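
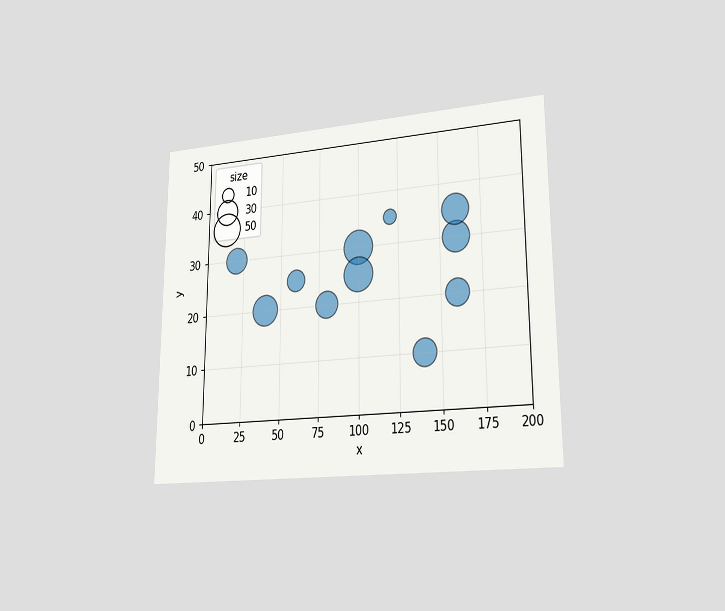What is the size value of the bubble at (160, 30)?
40

The chart is viewed slightly from the right. Matching the bubble at (160, 30) against the size legend gives 40.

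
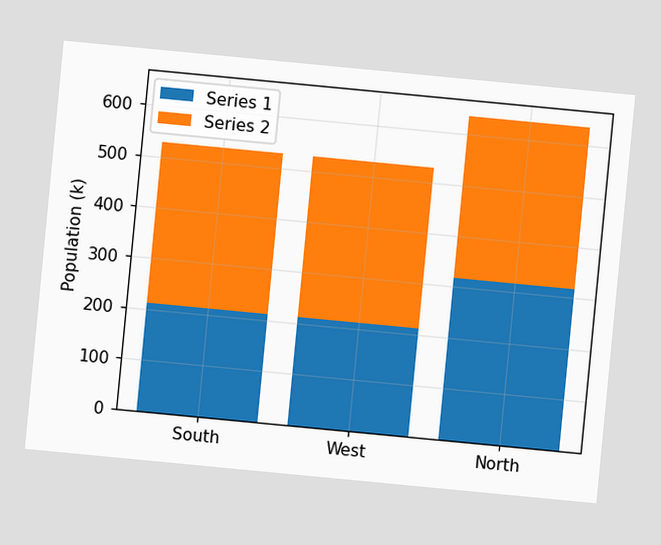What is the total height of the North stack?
The chart is tilted about 5° clockwise. The North stack's top reaches 636k on the y-axis.

636k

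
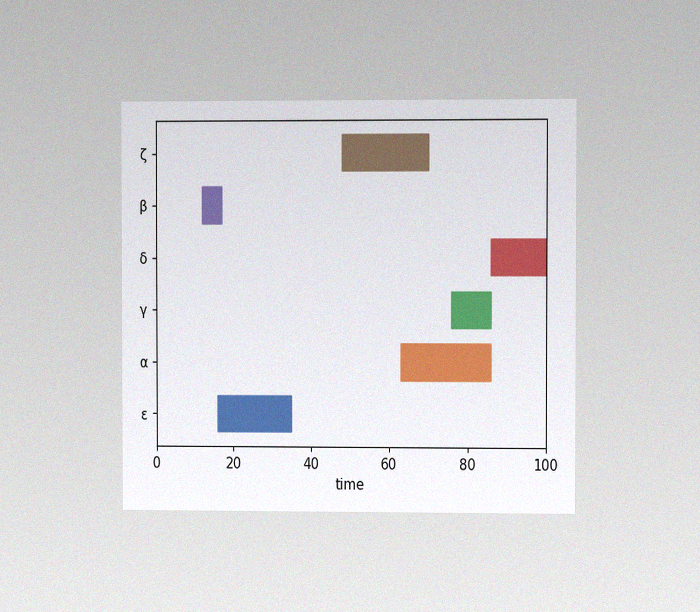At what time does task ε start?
The chart is viewed at a slight angle, with some photo noise. The ε bar begins at t=16.

16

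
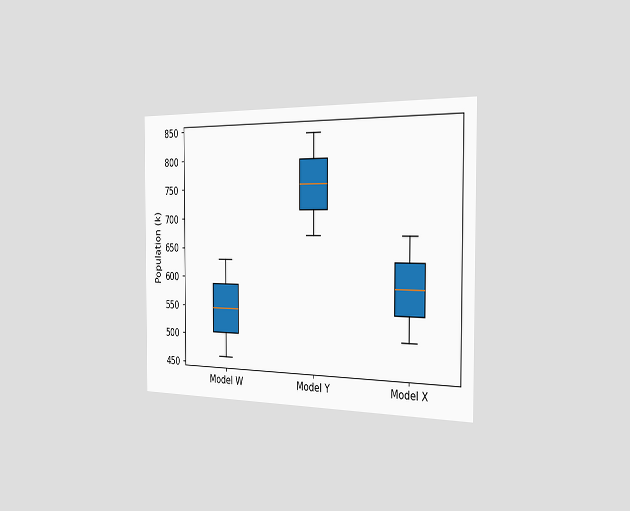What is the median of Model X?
588k

The chart is viewed slightly from the right. The median line in the Model X box sits at 588k.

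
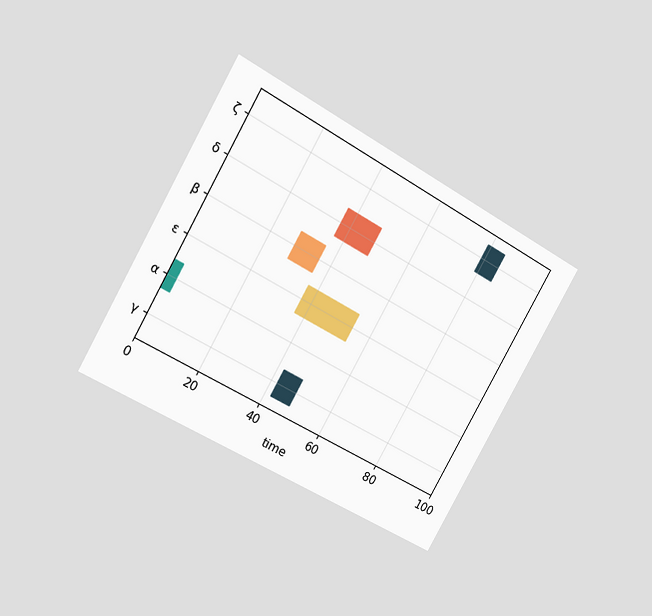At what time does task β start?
28

The chart is tilted about 29° clockwise and viewed at a slight angle. The β bar begins at t=28.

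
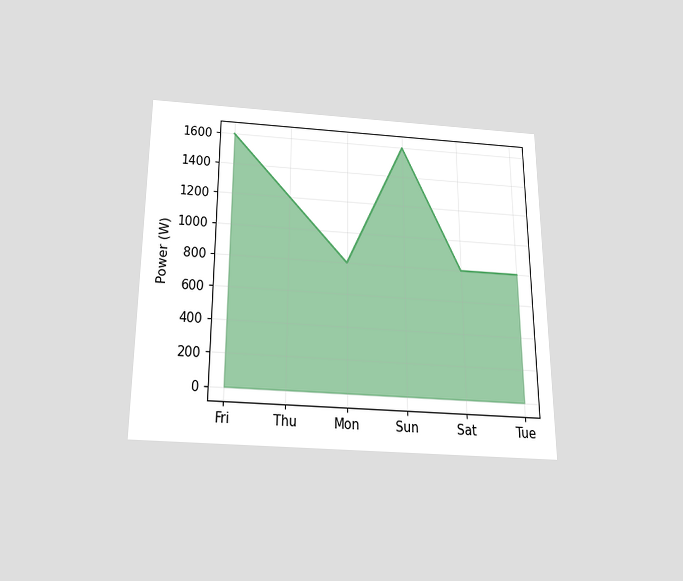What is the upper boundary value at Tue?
The chart is viewed slightly from below. At Tue the upper boundary is at 800W.

800W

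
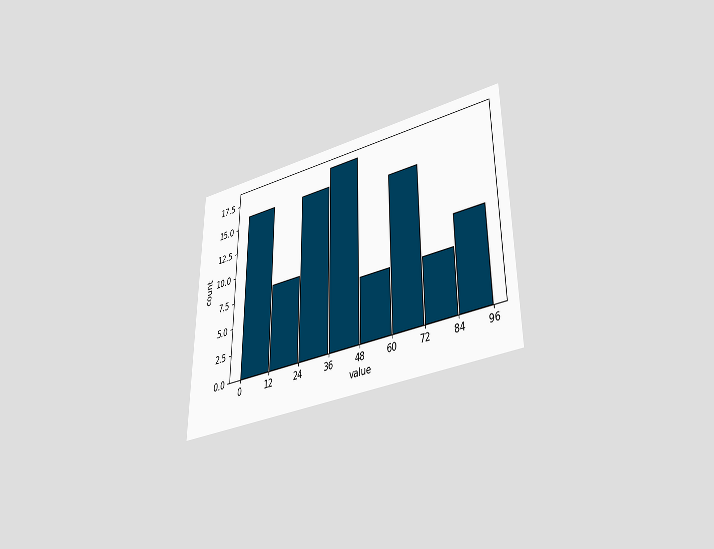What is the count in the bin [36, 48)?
18

The chart is viewed slightly from below. The [36, 48) bin has height 18.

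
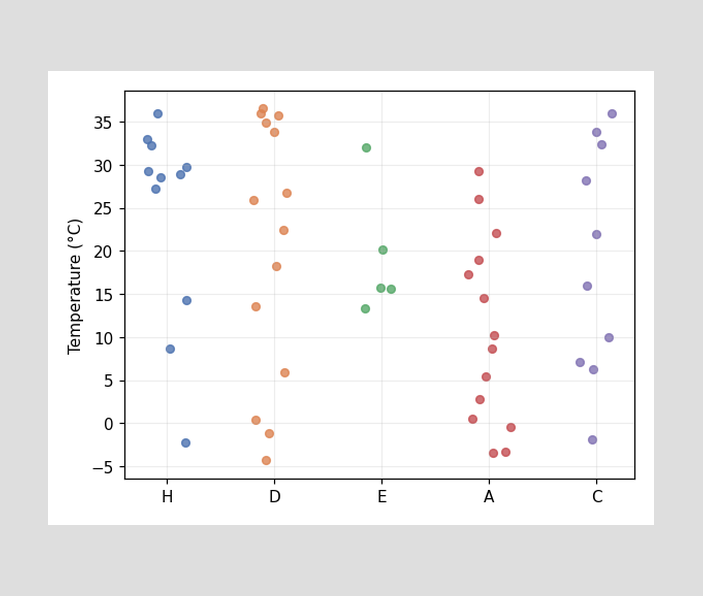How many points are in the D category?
Counting the markers in the D column gives 14.

14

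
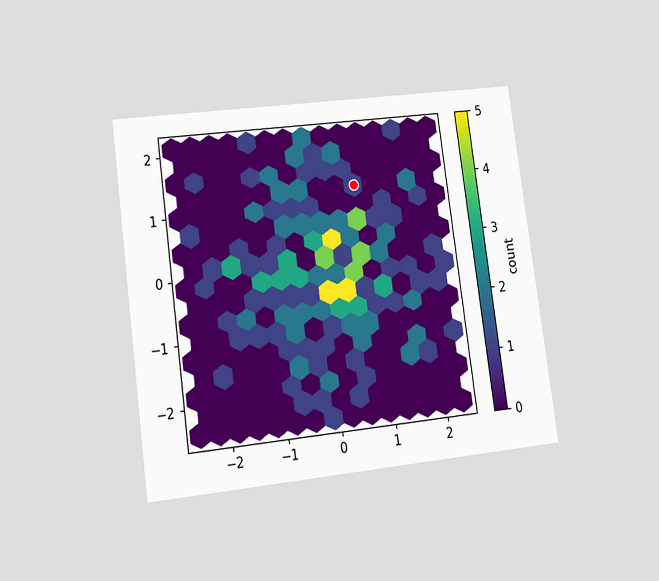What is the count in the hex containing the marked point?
The chart is tilted about 8° counter-clockwise and viewed at a slight angle. The marked hex reads 1 on the colorbar.

1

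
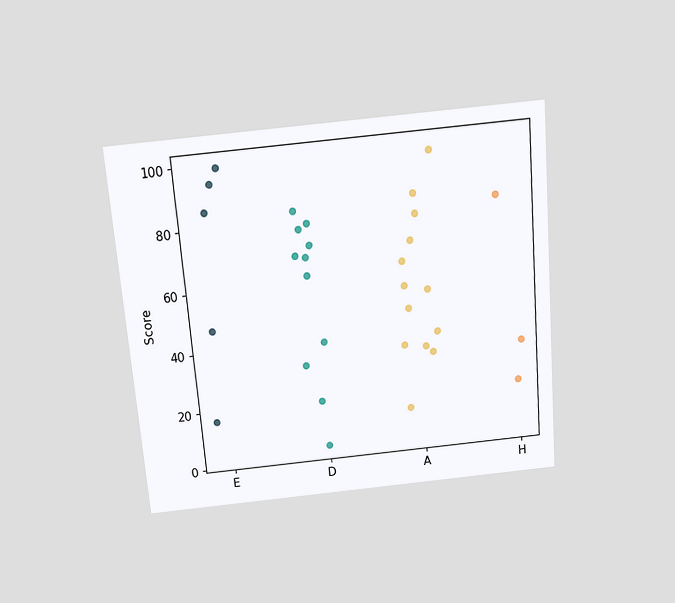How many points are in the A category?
The chart is tilted about 5° counter-clockwise and viewed slightly from above. Counting the markers in the A column gives 13.

13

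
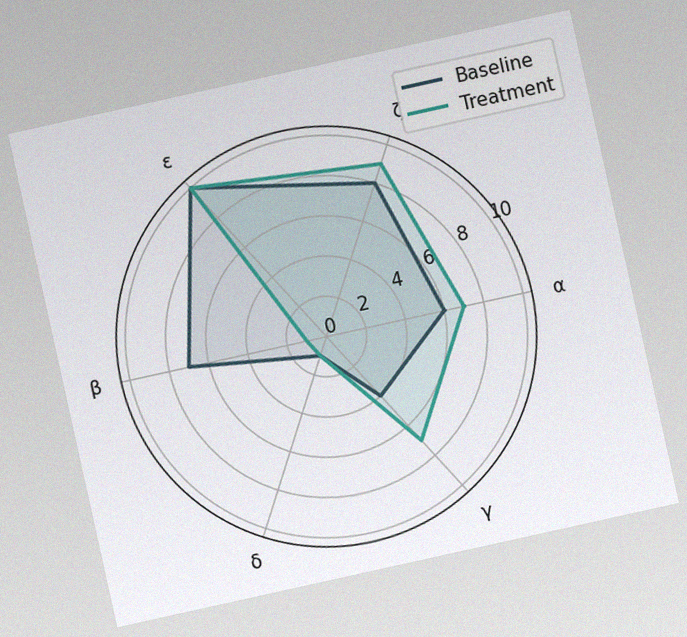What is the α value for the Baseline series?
The chart is tilted about 12° counter-clockwise, with some photo noise. On the α axis, Baseline reaches 6.

6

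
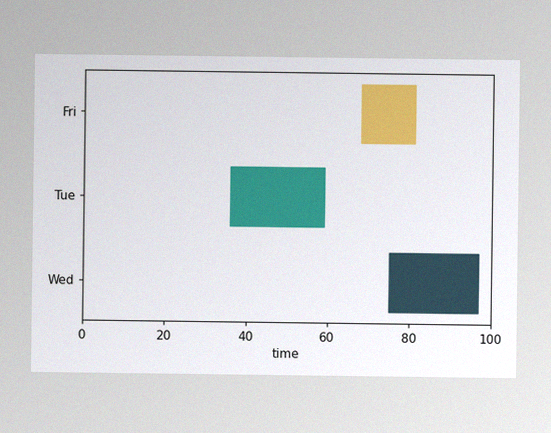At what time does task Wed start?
75

The image has some photo noise and uneven lighting. The Wed bar begins at t=75.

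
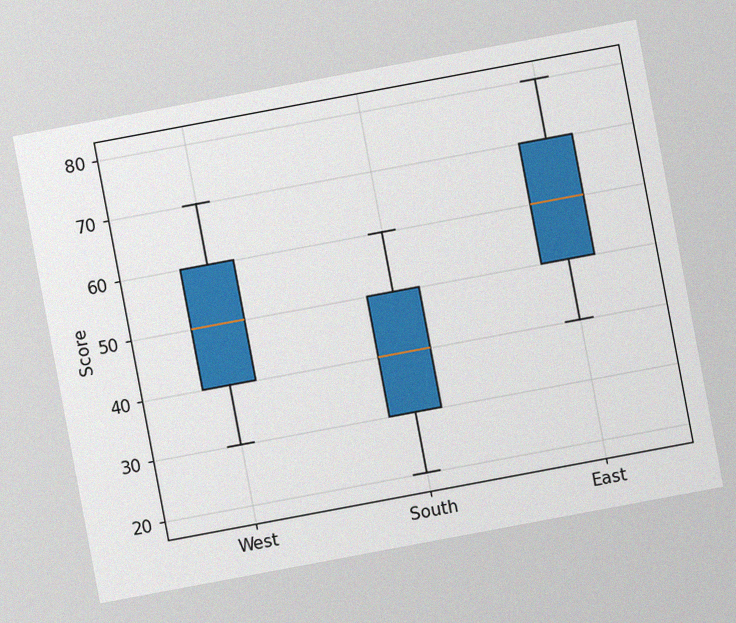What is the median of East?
60

The chart is tilted about 11° counter-clockwise, with some photo noise. The median line in the East box sits at 60.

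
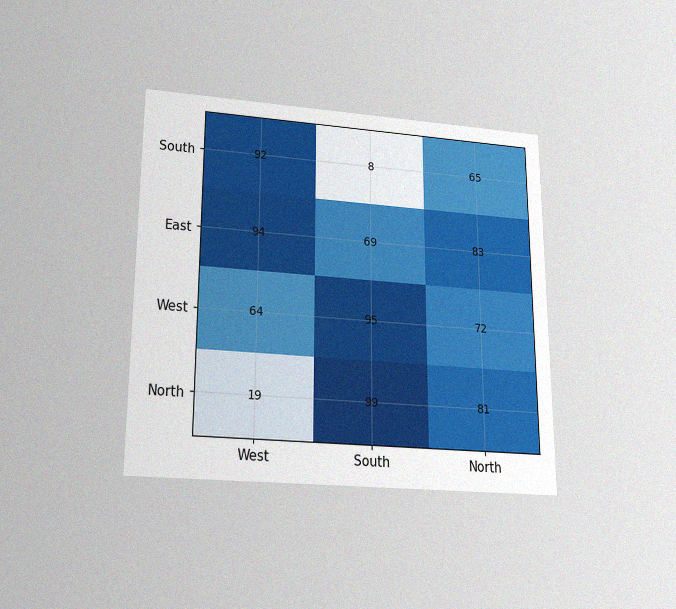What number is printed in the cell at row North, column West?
19

The chart is viewed slightly from below, with some photo noise. The (North, West) cell reads 19.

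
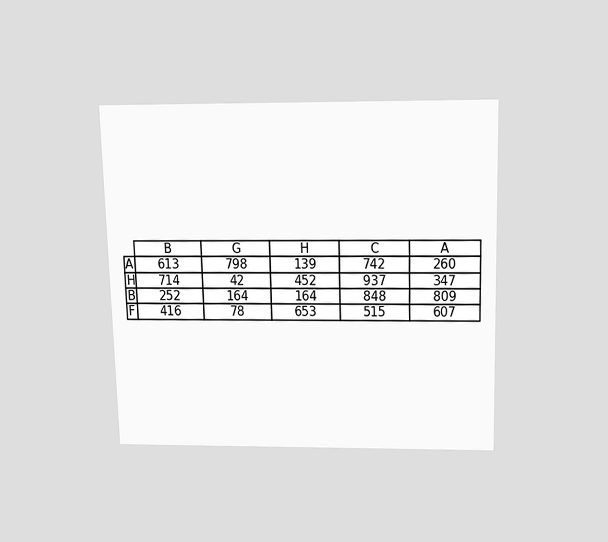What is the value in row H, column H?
The chart is viewed slightly from above. The (H, H) cell reads 452.

452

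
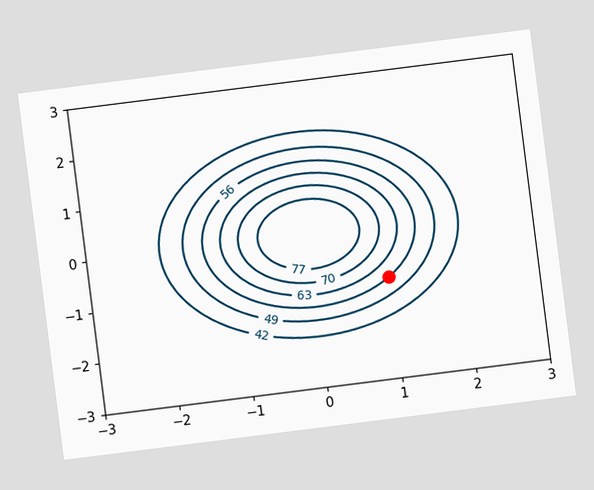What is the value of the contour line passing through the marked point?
The chart is tilted about 7° counter-clockwise. The marked point sits on the contour labelled 56.

56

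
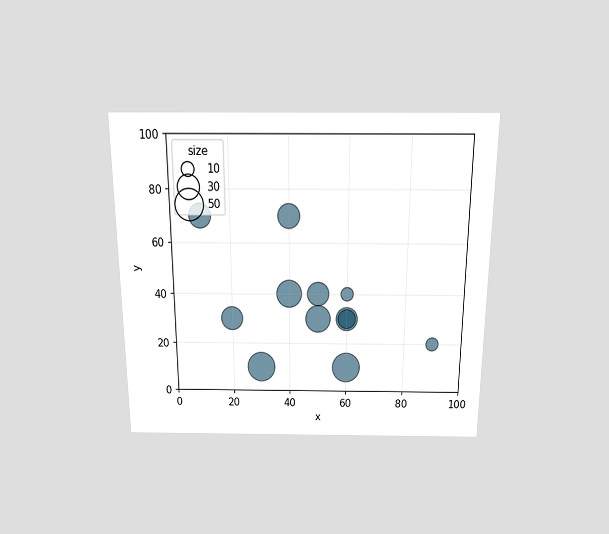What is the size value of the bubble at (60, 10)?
50

The chart is viewed slightly from above. Matching the bubble at (60, 10) against the size legend gives 50.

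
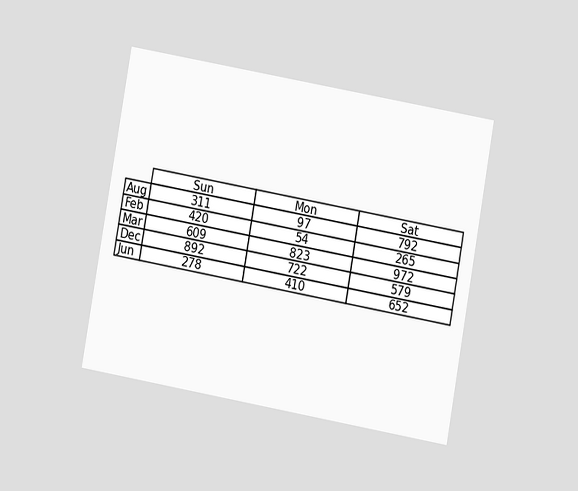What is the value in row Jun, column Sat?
The chart is tilted about 10° clockwise and viewed at a slight angle. The (Jun, Sat) cell reads 652.

652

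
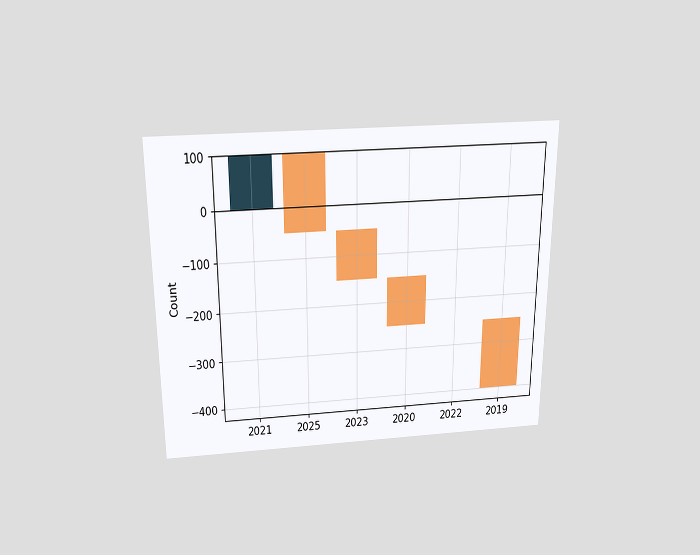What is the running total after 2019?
The chart is viewed slightly from above. After 2019 the running total reaches -400.

-400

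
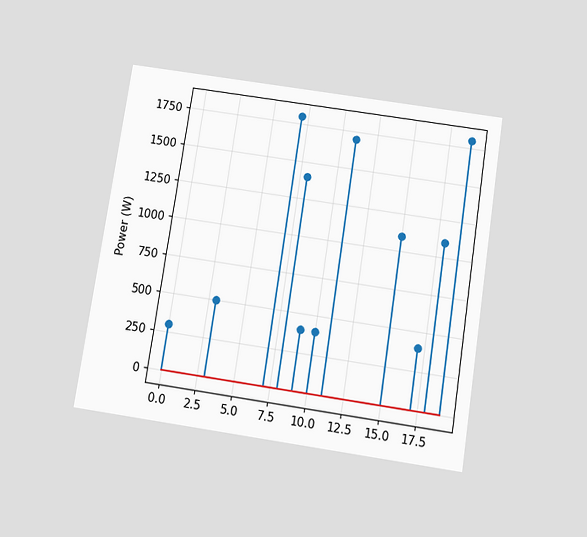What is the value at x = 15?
The chart is tilted about 9° clockwise and viewed slightly from below. The stem at x=15 reaches 1100W.

1100W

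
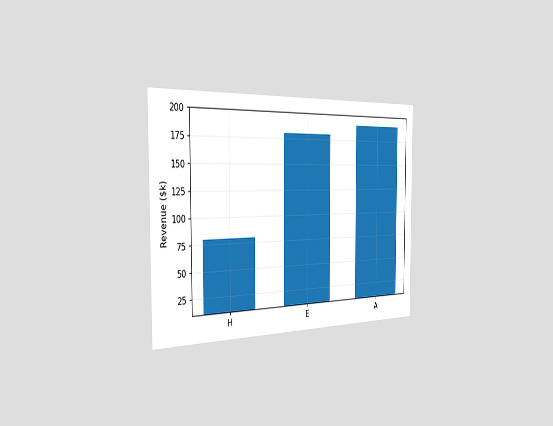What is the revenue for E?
The chart is viewed slightly from the left. Reading along the chart's y-axis, the E bar reaches $180k.

$180k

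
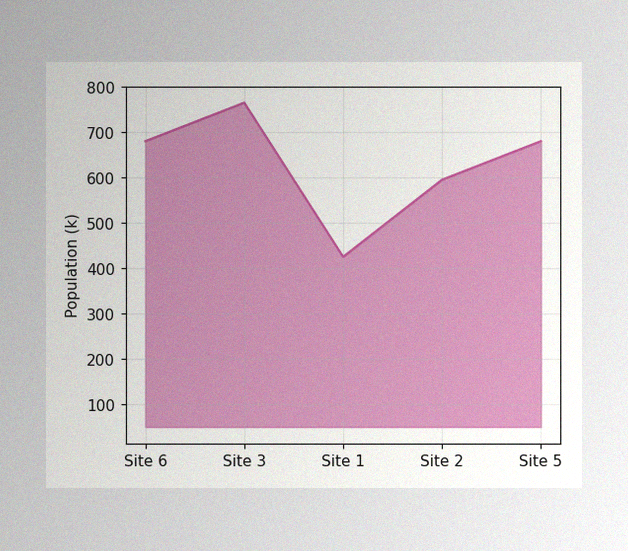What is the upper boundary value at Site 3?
The image has some photo noise and uneven lighting. At Site 3 the upper boundary is at 765k.

765k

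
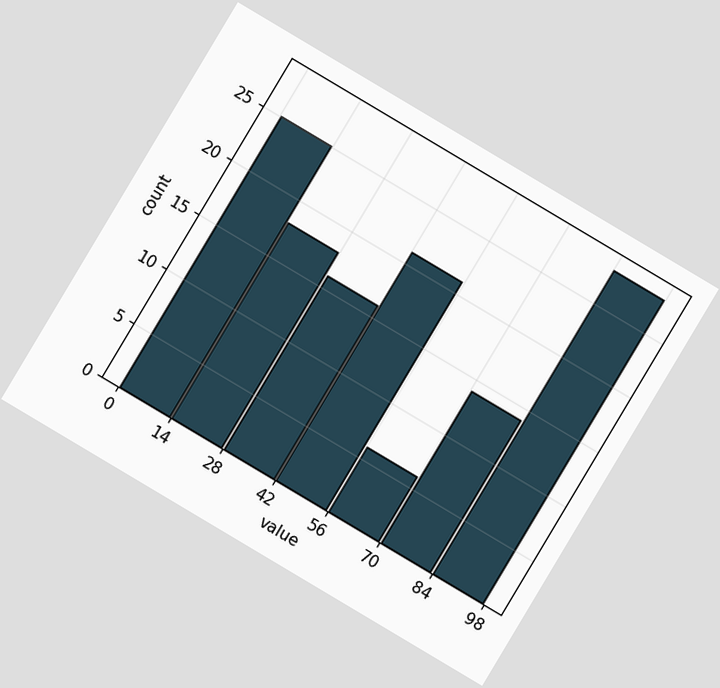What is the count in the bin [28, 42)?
The chart is tilted about 31° clockwise. The [28, 42) bin has height 16.

16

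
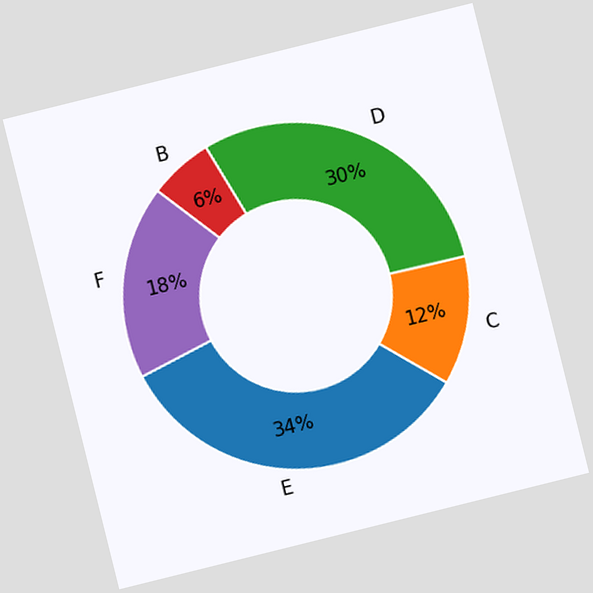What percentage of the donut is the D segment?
The chart is tilted about 14° counter-clockwise. The D segment takes up 30% of the ring.

30%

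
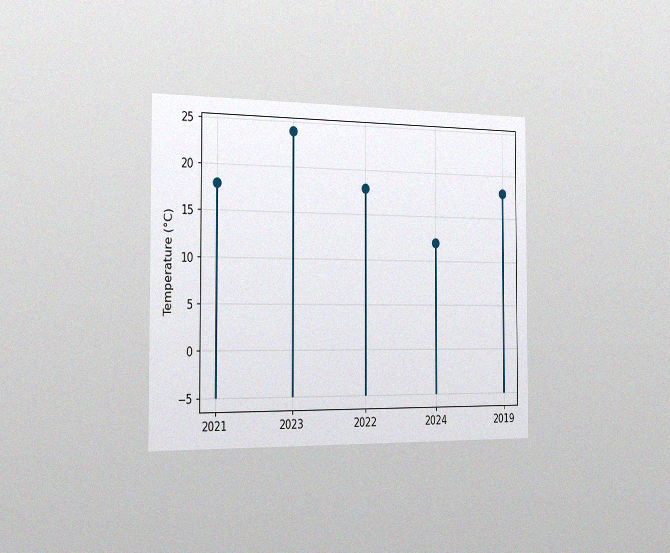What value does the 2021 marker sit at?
The chart is viewed slightly from the left, with some photo noise. The 2021 marker sits at 18°C.

18°C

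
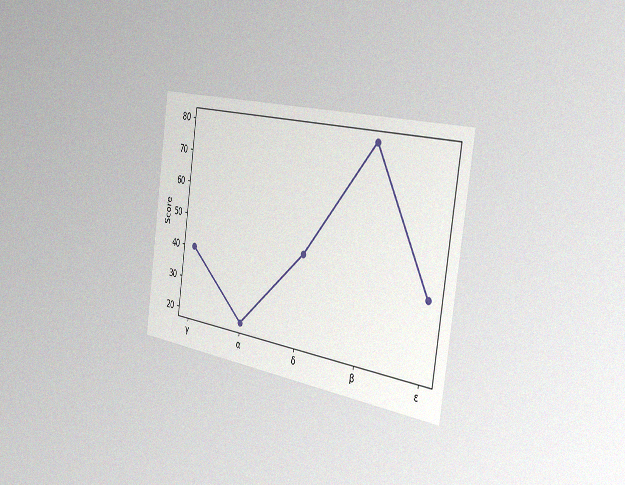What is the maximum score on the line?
The chart is tilted about 8° clockwise and viewed slightly from the right, with some photo noise. The highest point is at β, and reading across to the y-axis gives 80.

80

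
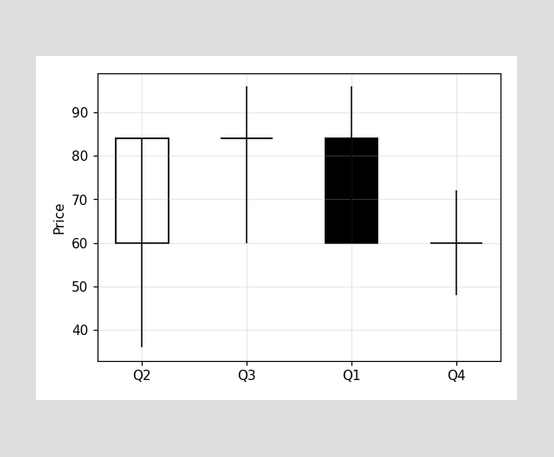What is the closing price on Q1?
60

The Q1 candle closes at 60.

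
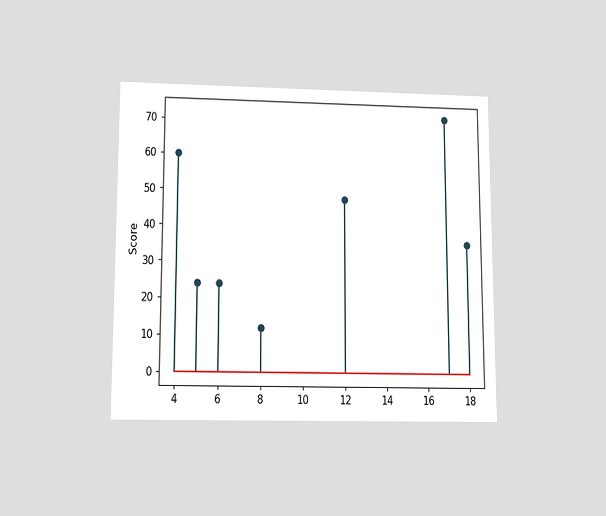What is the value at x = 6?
The chart is viewed slightly from below. The stem at x=6 reaches 24.

24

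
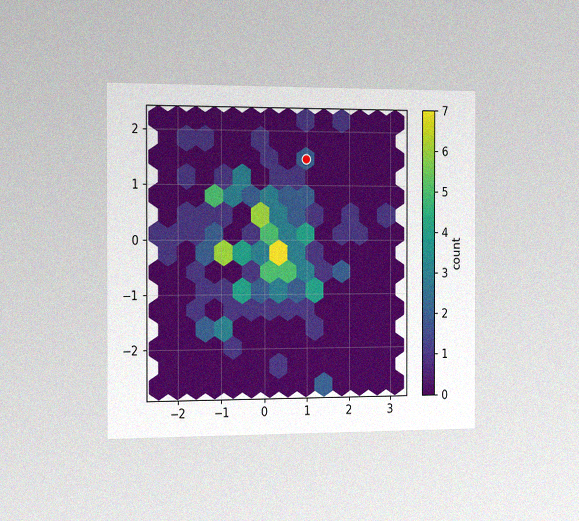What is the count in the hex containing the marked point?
The chart is viewed slightly from the left, with some photo noise. The marked hex reads 2 on the colorbar.

2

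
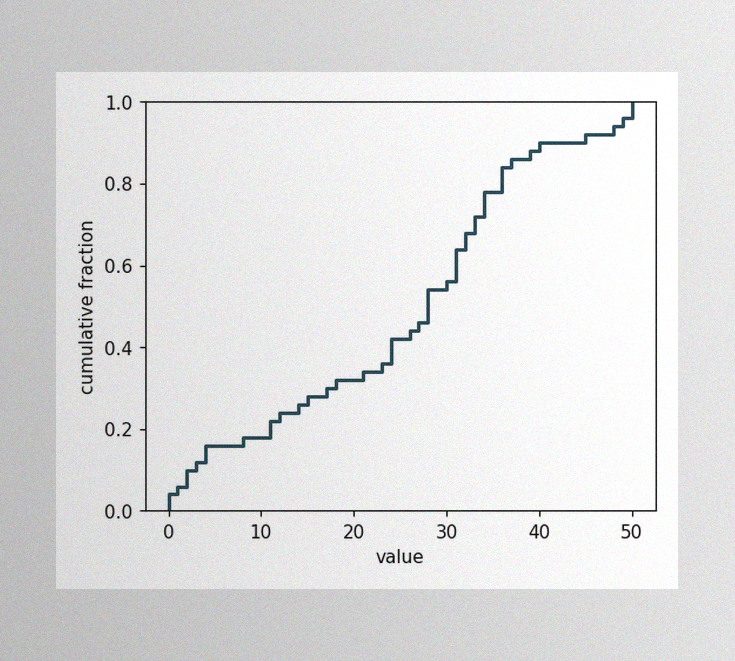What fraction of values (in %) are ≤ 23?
The image has some photo noise and uneven lighting. At x=23 the ECDF step is at 36%.

36%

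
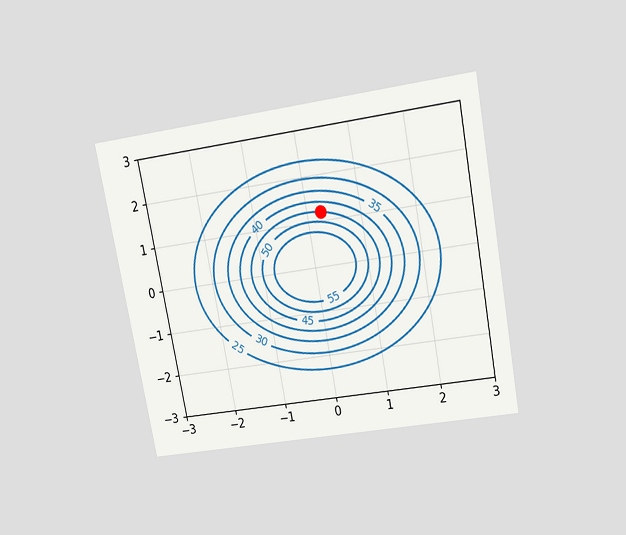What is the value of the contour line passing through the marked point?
45

The chart is tilted about 11° counter-clockwise and viewed slightly from above. The marked point sits on the contour labelled 45.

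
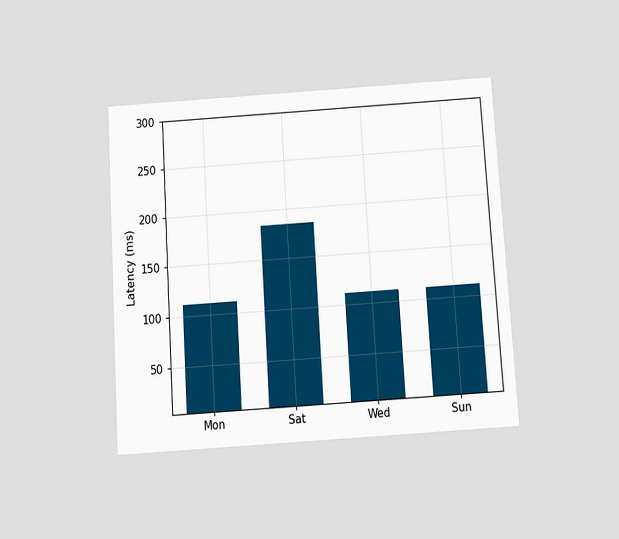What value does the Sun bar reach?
The chart is tilted about 4° counter-clockwise and viewed slightly from below. Reading along the chart's y-axis, the Sun bar reaches 111ms.

111ms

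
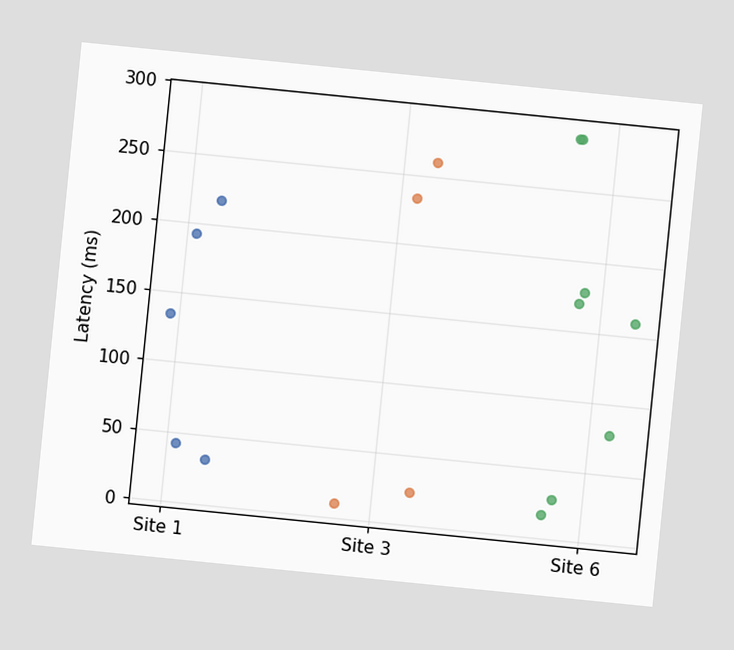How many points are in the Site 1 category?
The chart is tilted about 6° clockwise. Counting the markers in the Site 1 column gives 5.

5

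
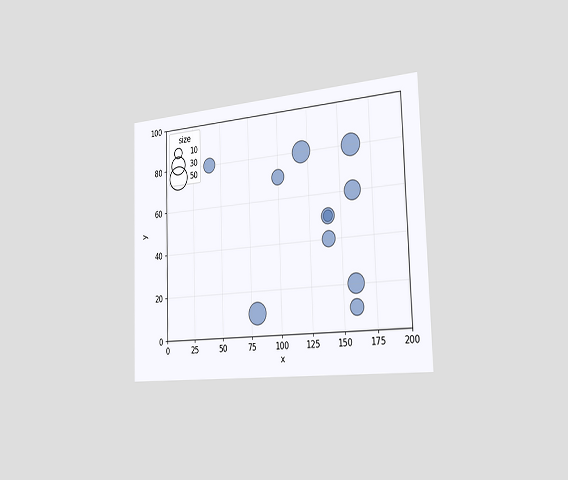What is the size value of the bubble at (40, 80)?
20

The chart is viewed slightly from the right. Matching the bubble at (40, 80) against the size legend gives 20.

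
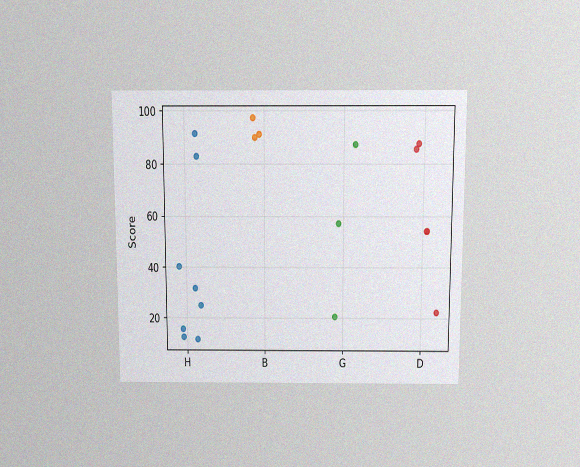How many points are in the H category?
8

The chart is viewed slightly from above, with some photo noise. Counting the markers in the H column gives 8.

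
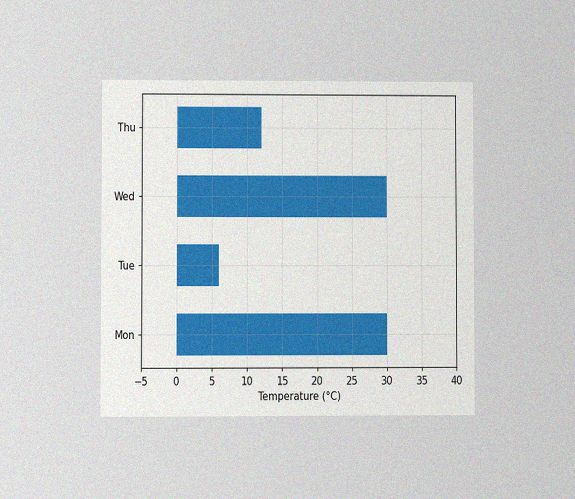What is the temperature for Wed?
30°C

The chart is viewed at a slight angle, with some photo noise. Reading along the chart's x-axis, the Wed bar reaches 30°C.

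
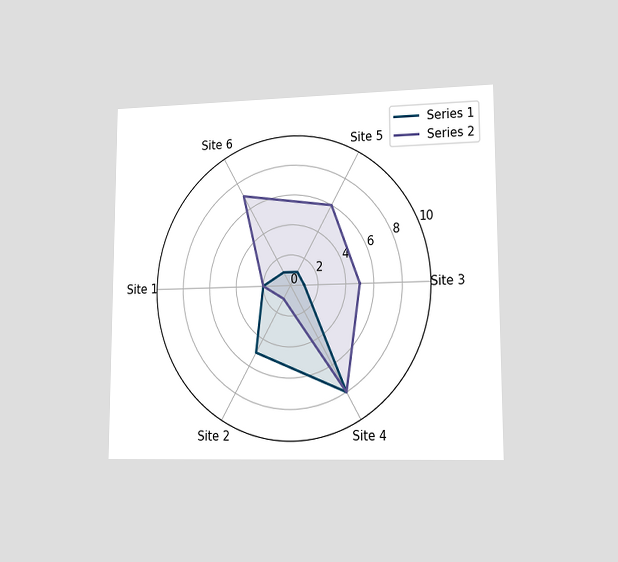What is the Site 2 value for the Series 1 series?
The chart is viewed slightly from the right. On the Site 2 axis, Series 1 reaches 5.

5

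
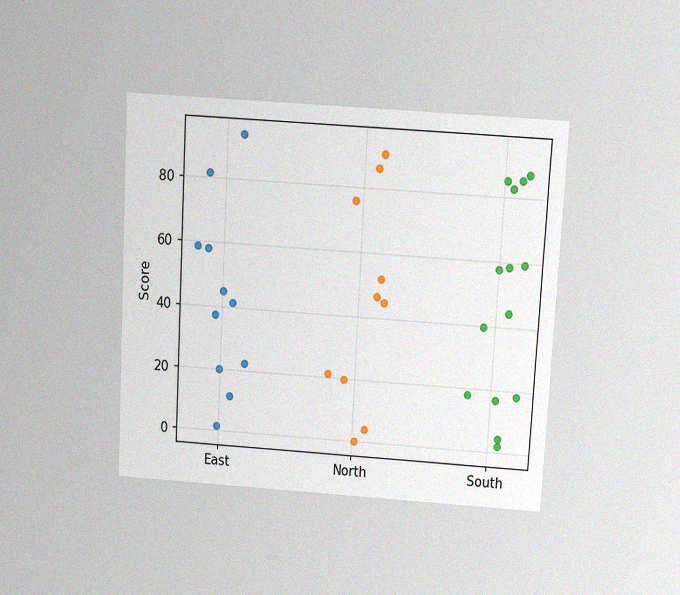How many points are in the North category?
The chart is tilted about 3° clockwise and viewed slightly from above, with some photo noise. Counting the markers in the North column gives 10.

10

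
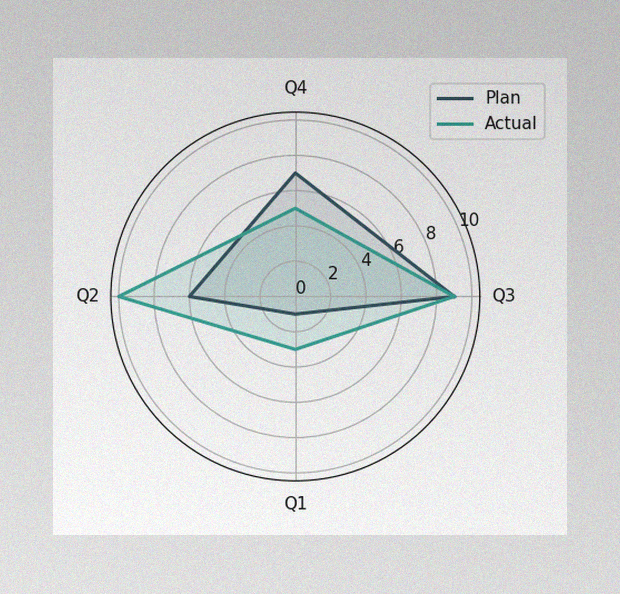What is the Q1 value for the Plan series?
1

The image has some photo noise and uneven lighting. On the Q1 axis, Plan reaches 1.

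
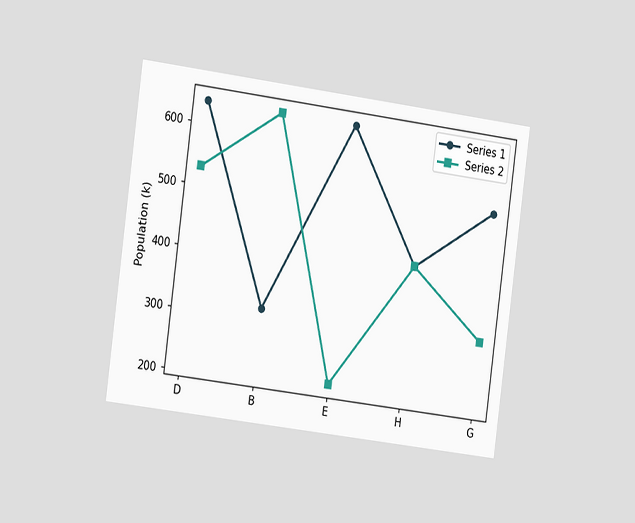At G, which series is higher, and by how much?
The chart is tilted about 8° clockwise and viewed slightly from the left. At G, Series 1 sits above the other line by 212k.

Series 1, by 212k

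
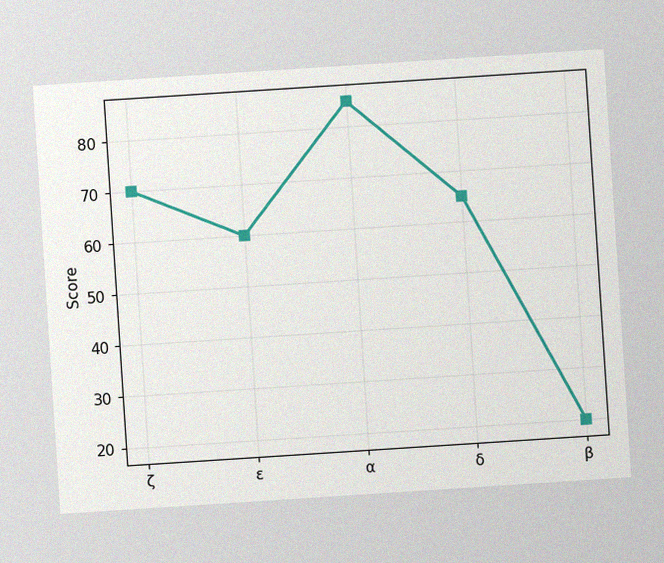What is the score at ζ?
70

The chart is tilted about 4° counter-clockwise, with some photo noise. At ζ, the line is at 70.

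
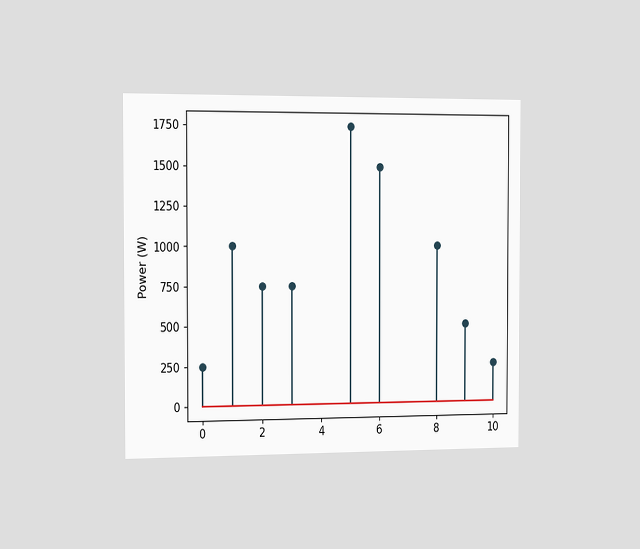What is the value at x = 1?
The chart is viewed slightly from the left. The stem at x=1 reaches 1000W.

1000W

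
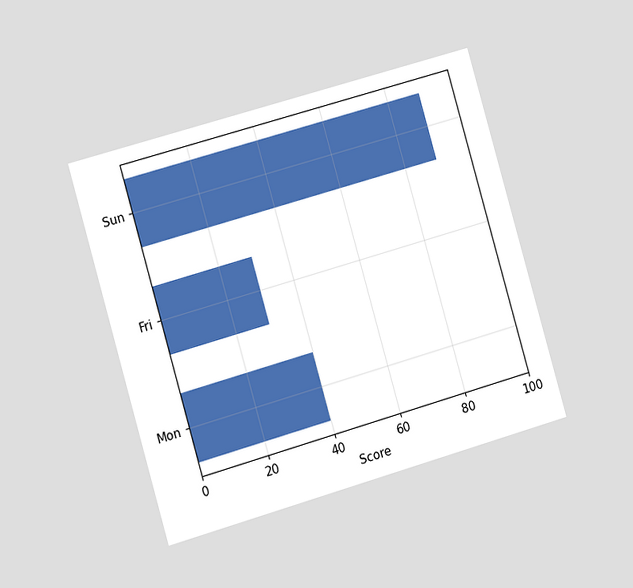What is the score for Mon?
40

The chart is tilted about 16° counter-clockwise and viewed slightly from the left. Reading along the chart's x-axis, the Mon bar reaches 40.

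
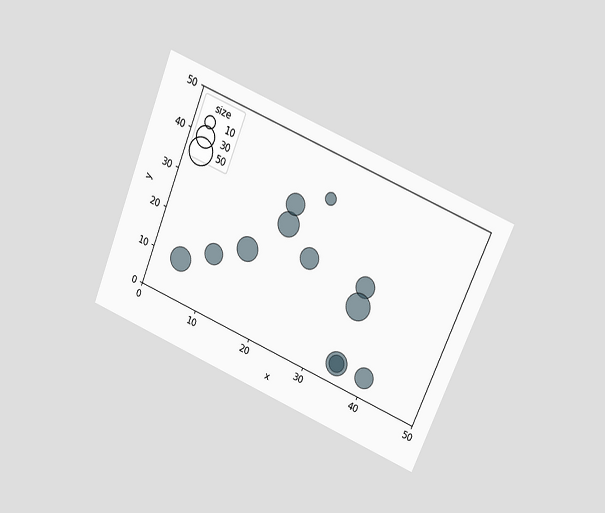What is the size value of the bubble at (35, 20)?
The chart is tilted about 22° clockwise and viewed at a slight angle. Matching the bubble at (35, 20) against the size legend gives 50.

50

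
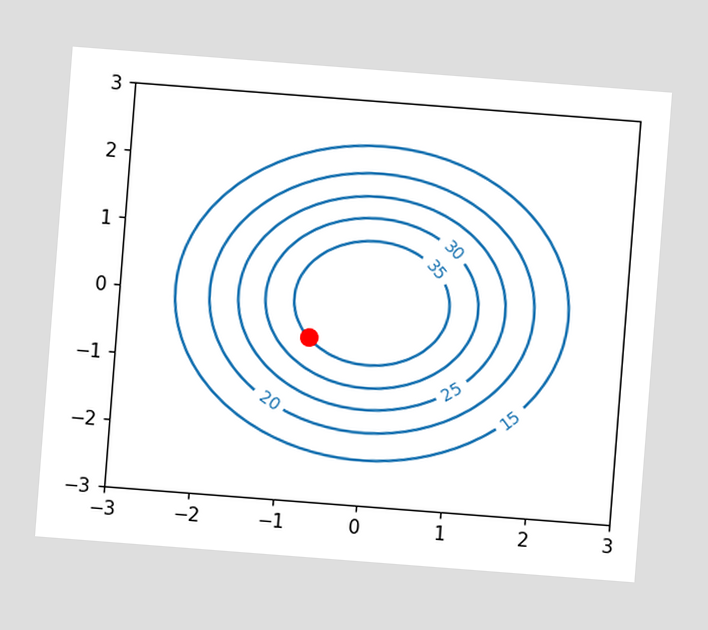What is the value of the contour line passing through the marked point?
35

The chart is tilted about 4° clockwise. The marked point sits on the contour labelled 35.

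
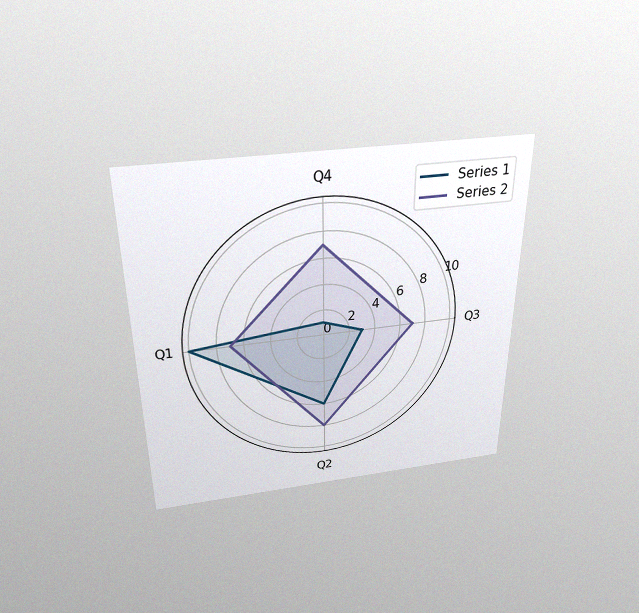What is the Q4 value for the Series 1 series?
1

The chart is viewed slightly from above, with some photo noise. On the Q4 axis, Series 1 reaches 1.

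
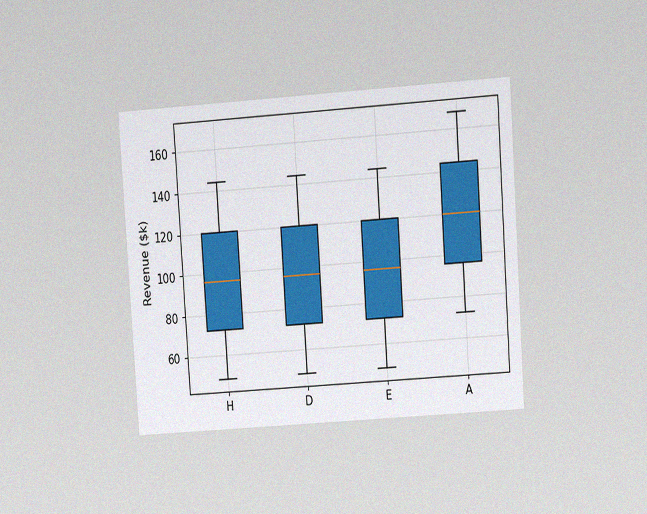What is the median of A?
$120k

The chart is tilted about 4° counter-clockwise and viewed at a slight angle, with some photo noise. The median line in the A box sits at $120k.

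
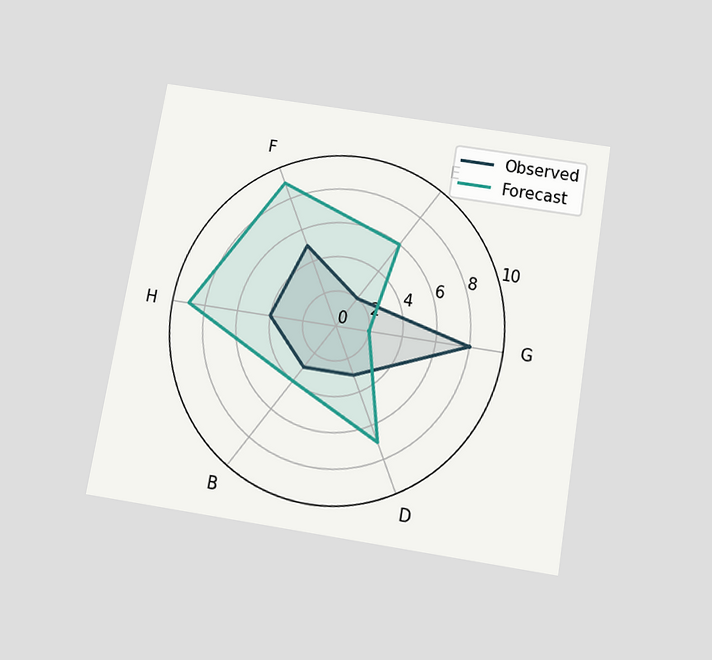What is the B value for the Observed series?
3

The chart is tilted about 10° clockwise and viewed slightly from below. On the B axis, Observed reaches 3.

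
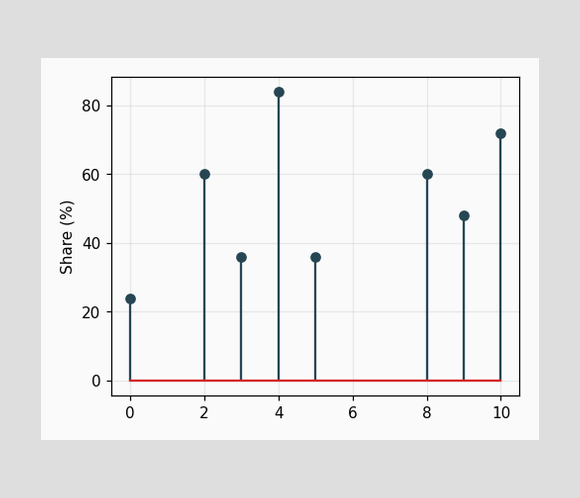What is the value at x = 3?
36%

The stem at x=3 reaches 36%.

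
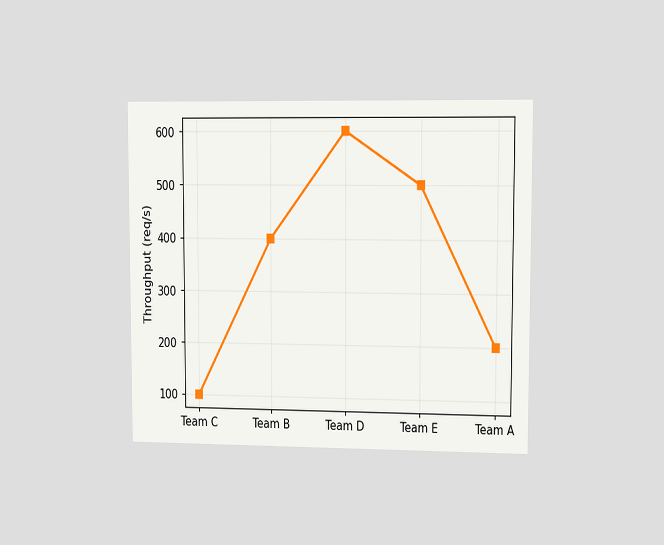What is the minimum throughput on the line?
100req/s

The chart is viewed slightly from the right. The lowest point is at Team C, and reading across to the y-axis gives 100req/s.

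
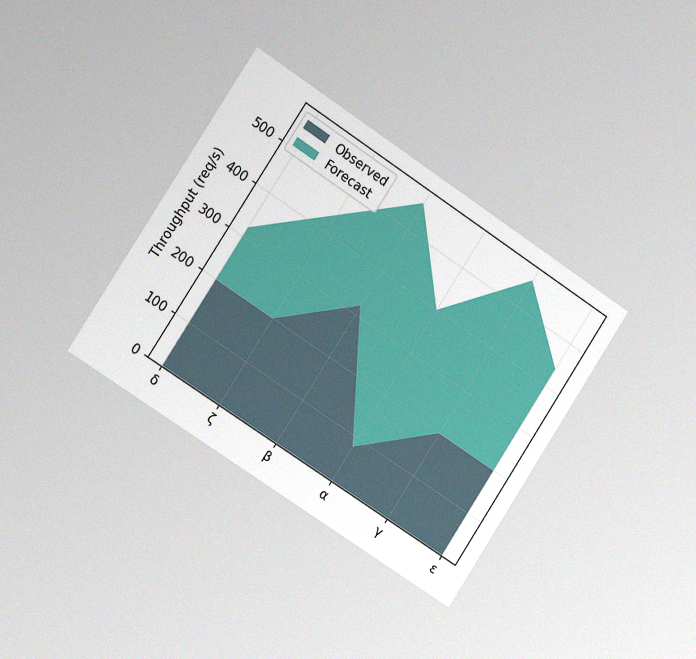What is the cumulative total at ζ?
The chart is tilted about 33° clockwise and viewed slightly from the left, with some photo noise. The stacked total at ζ reaches 440req/s.

440req/s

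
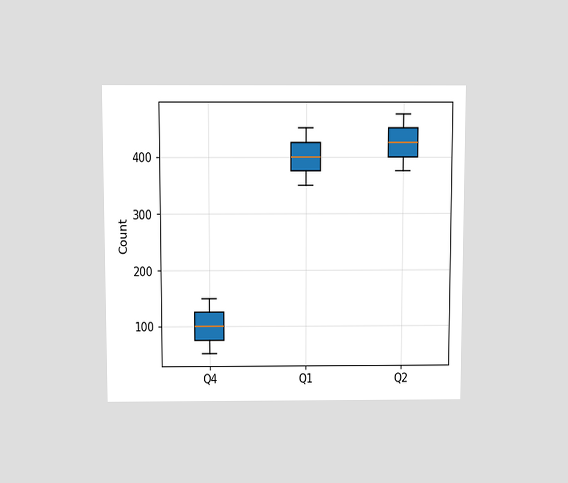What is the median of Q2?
425

The chart is viewed slightly from above. The median line in the Q2 box sits at 425.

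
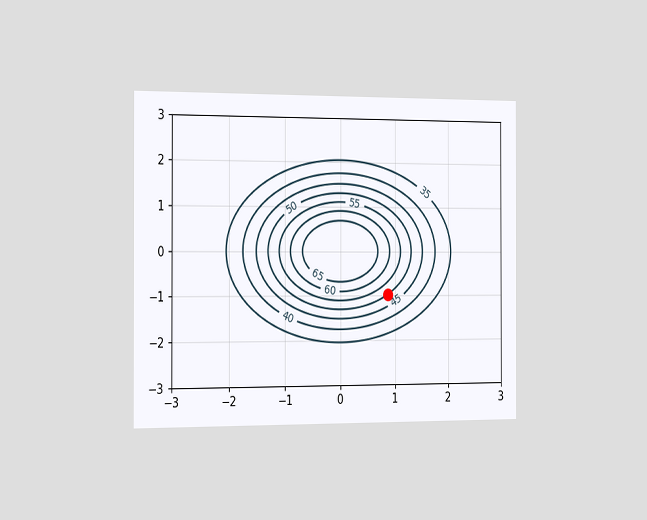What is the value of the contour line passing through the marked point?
The chart is viewed slightly from the left. The marked point sits on the contour labelled 50.

50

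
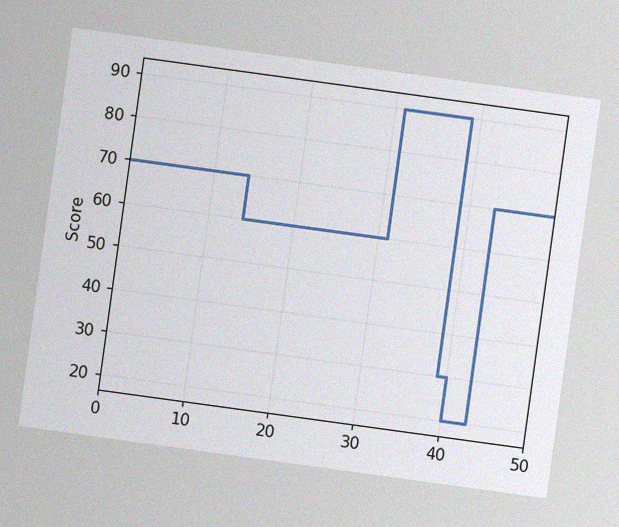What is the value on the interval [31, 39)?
The chart is tilted about 8° clockwise, with some photo noise. On [31, 39) the step sits at 90.

90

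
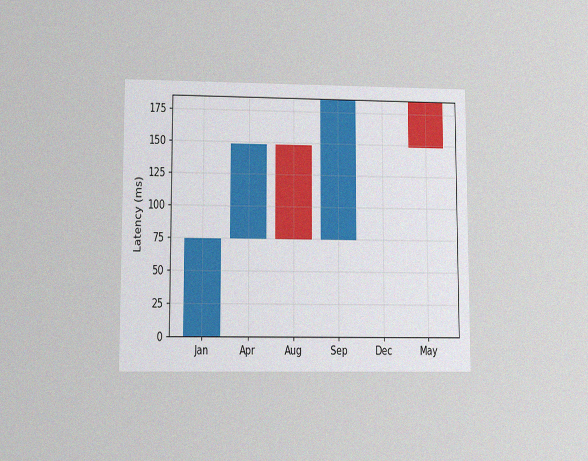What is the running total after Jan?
74ms

The chart is viewed at a slight angle, with some photo noise. After Jan the running total reaches 74ms.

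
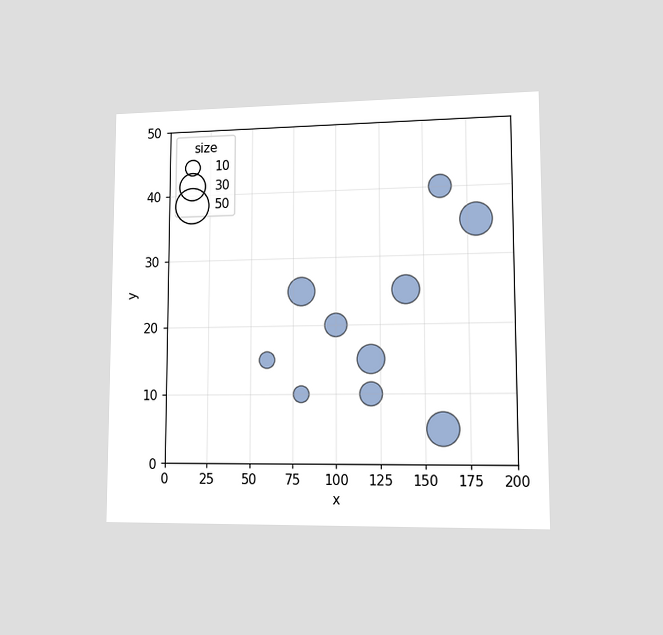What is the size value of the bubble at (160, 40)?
The chart is viewed at a slight angle. Matching the bubble at (160, 40) against the size legend gives 20.

20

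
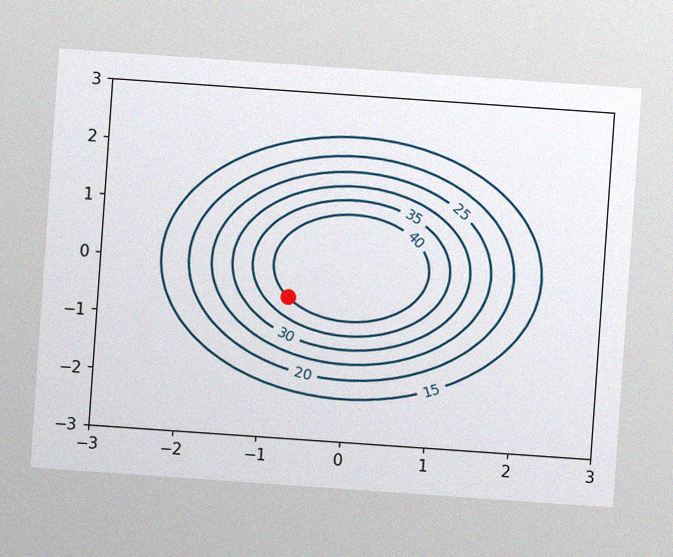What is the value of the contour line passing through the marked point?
The chart is tilted about 4° clockwise, with some photo noise. The marked point sits on the contour labelled 40.

40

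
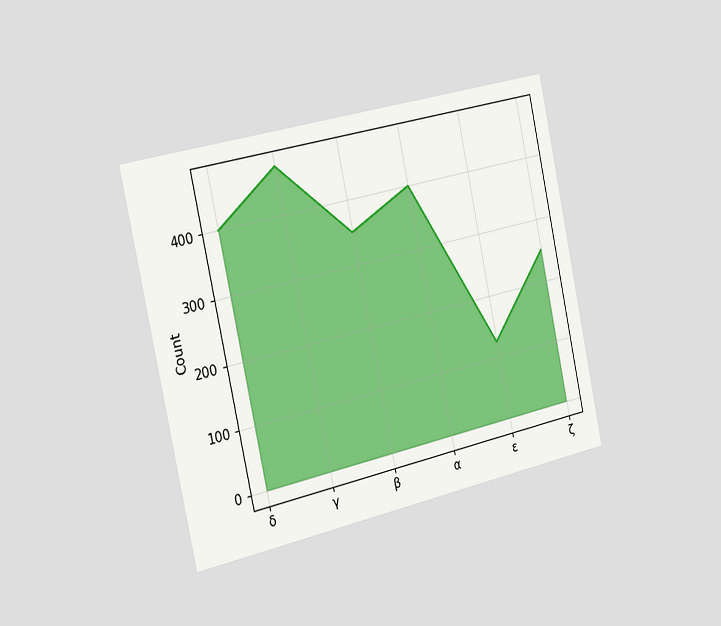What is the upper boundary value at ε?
The chart is tilted about 12° counter-clockwise and viewed slightly from the left. At ε the upper boundary is at 125.

125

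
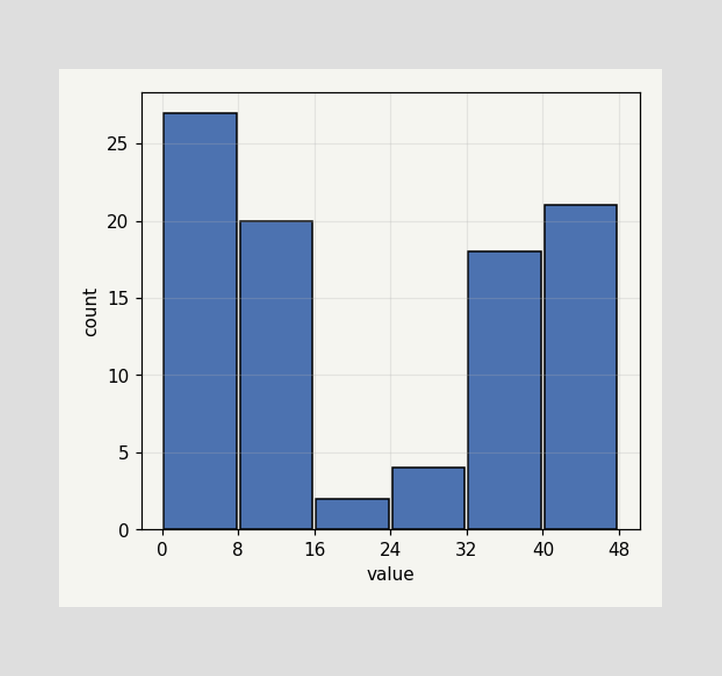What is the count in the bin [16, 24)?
2

The [16, 24) bin has height 2.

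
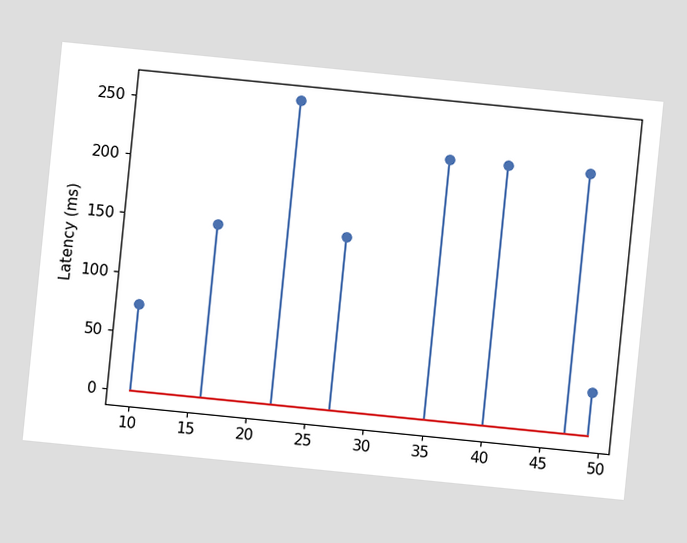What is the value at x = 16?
148ms

The chart is tilted about 6° clockwise. The stem at x=16 reaches 148ms.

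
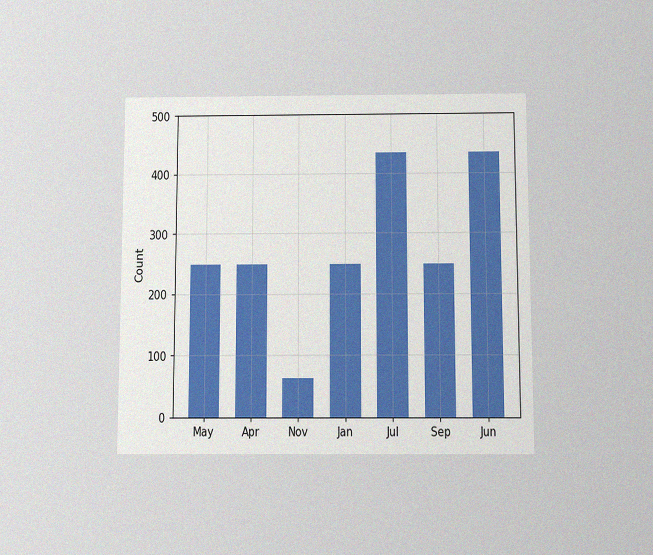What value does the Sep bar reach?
248

The chart is viewed slightly from below, with some photo noise. Reading along the chart's y-axis, the Sep bar reaches 248.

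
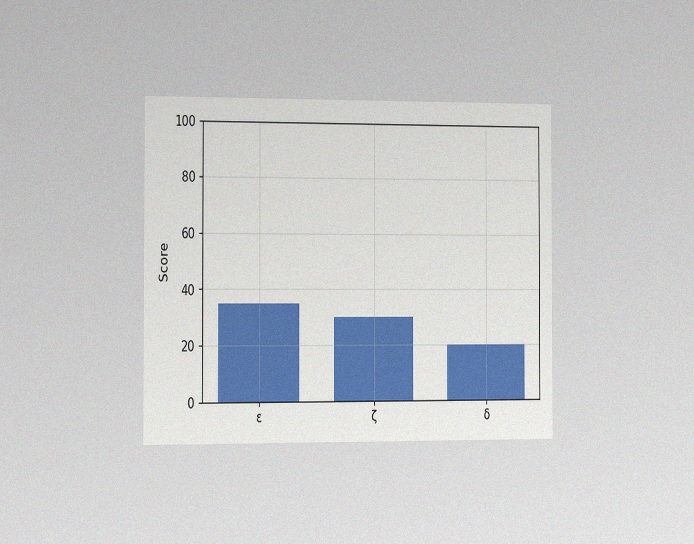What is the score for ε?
The chart is viewed slightly from the left, with some photo noise. Reading along the chart's y-axis, the ε bar reaches 35.

35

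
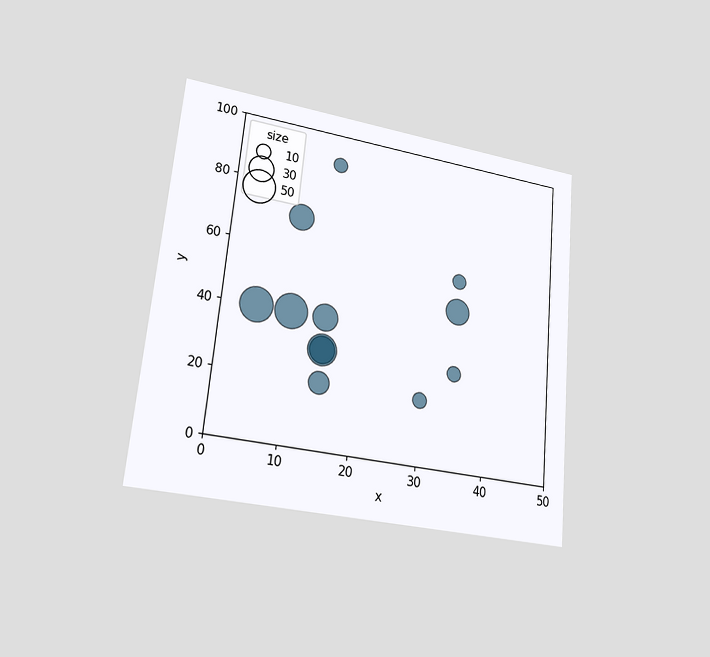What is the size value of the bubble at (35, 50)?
30

The chart is tilted about 5° clockwise and viewed at a slight angle. Matching the bubble at (35, 50) against the size legend gives 30.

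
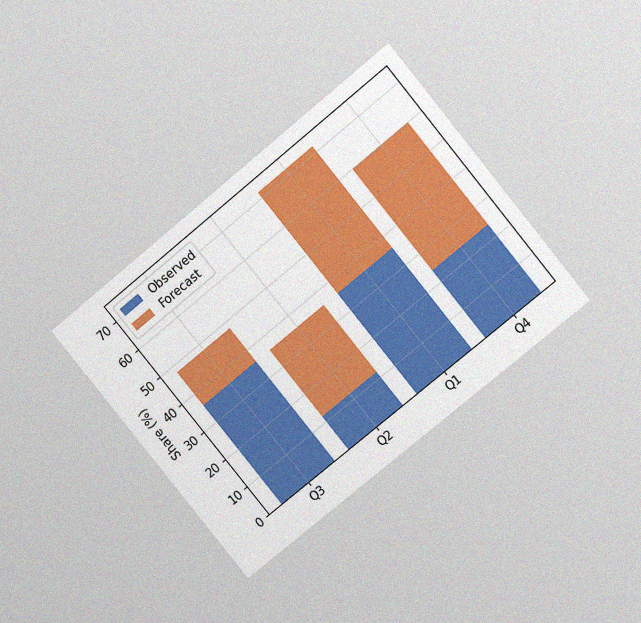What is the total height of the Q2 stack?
36%

The chart is tilted about 39° counter-clockwise and viewed at a slight angle, with some photo noise. The Q2 stack's top reaches 36% on the y-axis.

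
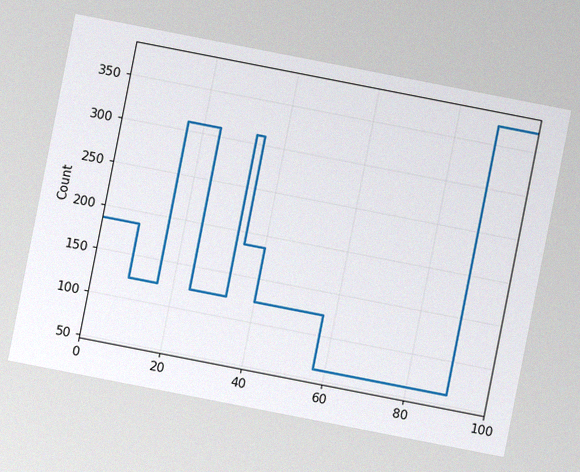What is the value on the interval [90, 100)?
372

The chart is tilted about 11° clockwise, with some photo noise. On [90, 100) the step sits at 372.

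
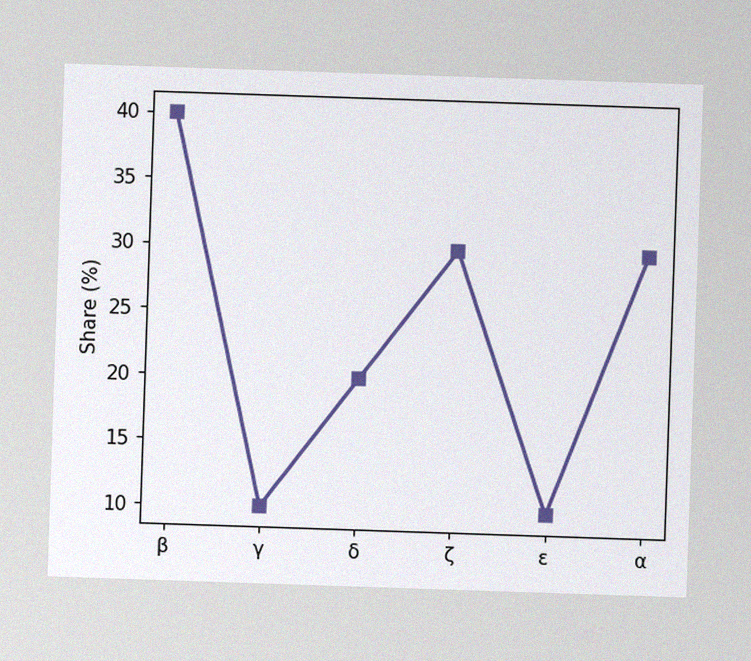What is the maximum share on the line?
40%

The image has some photo noise and uneven lighting. The highest point is at β, and reading across to the y-axis gives 40%.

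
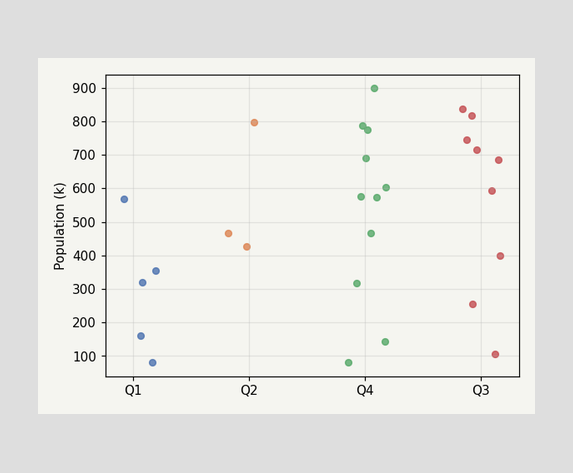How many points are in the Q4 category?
11

Counting the markers in the Q4 column gives 11.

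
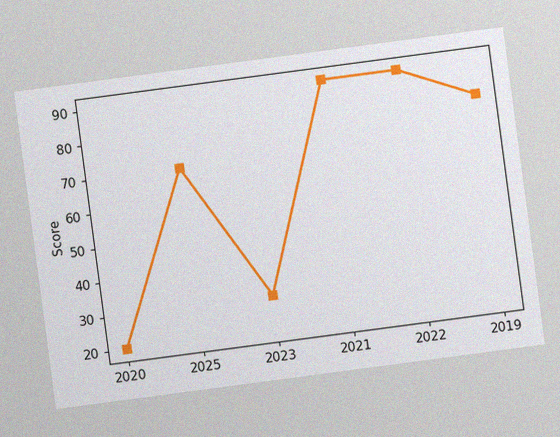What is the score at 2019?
80

The chart is tilted about 8° counter-clockwise, with some photo noise. At 2019, the line is at 80.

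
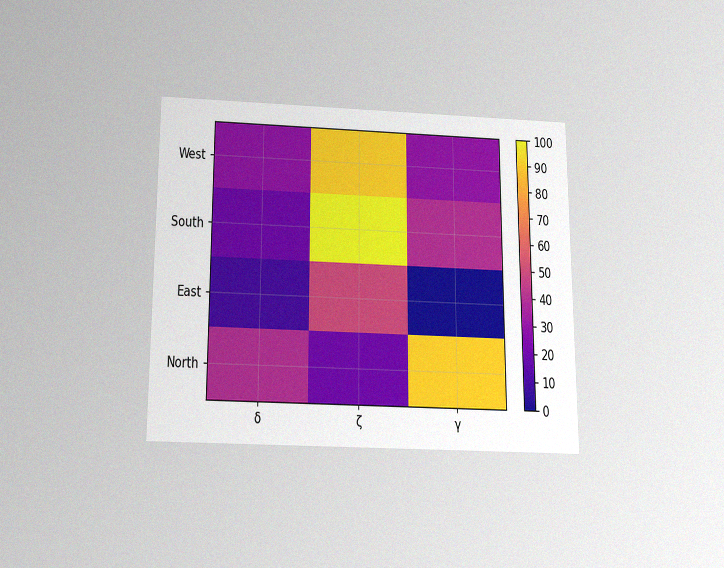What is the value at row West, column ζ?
90

The chart is viewed slightly from below, with some photo noise. Matching cell (West, ζ) against the colorbar gives 90.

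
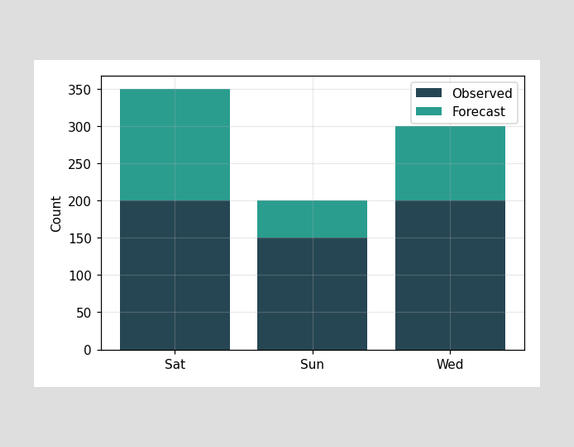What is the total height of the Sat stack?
350

The Sat stack's top reaches 350 on the y-axis.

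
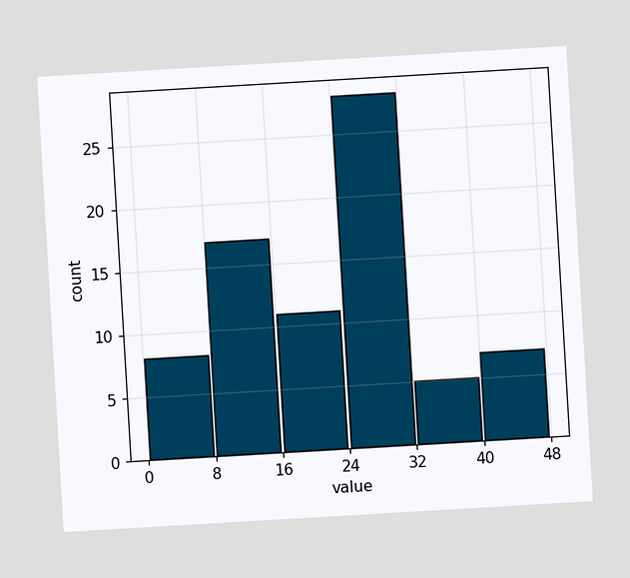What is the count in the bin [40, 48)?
7

The chart is tilted about 3° counter-clockwise. The [40, 48) bin has height 7.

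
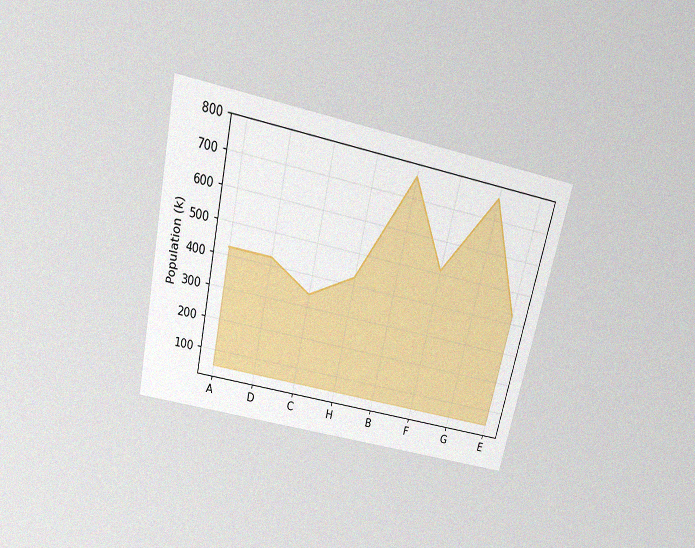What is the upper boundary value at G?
The chart is tilted about 13° clockwise and viewed slightly from above, with some photo noise. At G the upper boundary is at 765k.

765k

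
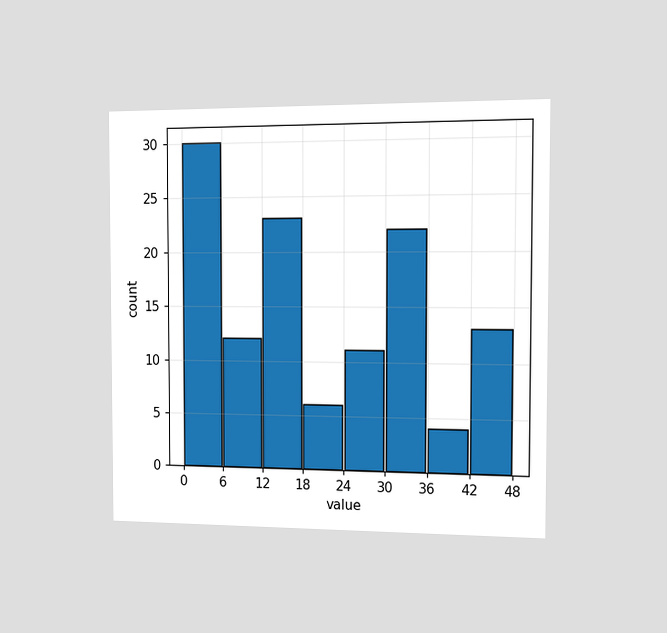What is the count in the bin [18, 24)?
6

The chart is viewed slightly from the right. The [18, 24) bin has height 6.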